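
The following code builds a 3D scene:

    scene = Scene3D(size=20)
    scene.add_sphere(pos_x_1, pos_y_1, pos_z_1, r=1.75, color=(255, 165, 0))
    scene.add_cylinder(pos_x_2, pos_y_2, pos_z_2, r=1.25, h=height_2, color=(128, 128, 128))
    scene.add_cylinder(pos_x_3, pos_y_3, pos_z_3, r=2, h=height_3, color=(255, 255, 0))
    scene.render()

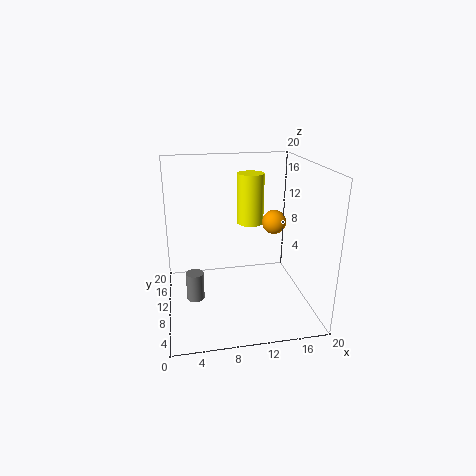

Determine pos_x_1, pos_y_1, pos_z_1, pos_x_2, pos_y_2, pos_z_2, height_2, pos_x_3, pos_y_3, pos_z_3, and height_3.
pos_x_1 = 15.75
pos_y_1 = 12
pos_z_1 = 11.25
pos_x_2 = 3.75
pos_y_2 = 9.75
pos_z_2 = 1.25
height_2 = 4
pos_x_3 = 12.75
pos_y_3 = 14.5
pos_z_3 = 10.5
height_3 = 7.5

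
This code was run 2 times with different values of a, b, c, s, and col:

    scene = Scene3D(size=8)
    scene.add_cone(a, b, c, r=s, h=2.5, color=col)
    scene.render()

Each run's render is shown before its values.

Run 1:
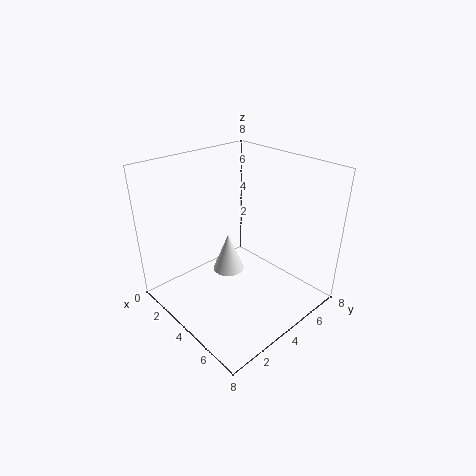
a = 2; b = 5; c = 0.5; s = 1; col = 'white'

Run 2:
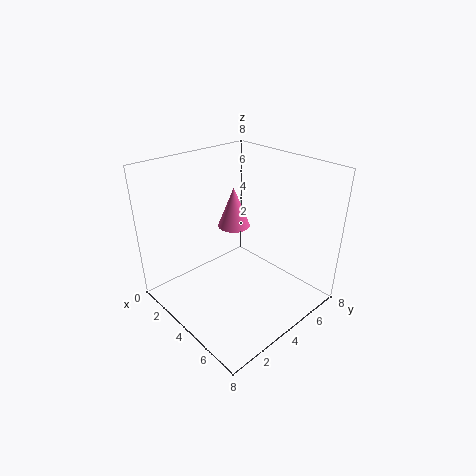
a = 2; b = 5.5; c = 3.5; s = 1; col = 'hotpink'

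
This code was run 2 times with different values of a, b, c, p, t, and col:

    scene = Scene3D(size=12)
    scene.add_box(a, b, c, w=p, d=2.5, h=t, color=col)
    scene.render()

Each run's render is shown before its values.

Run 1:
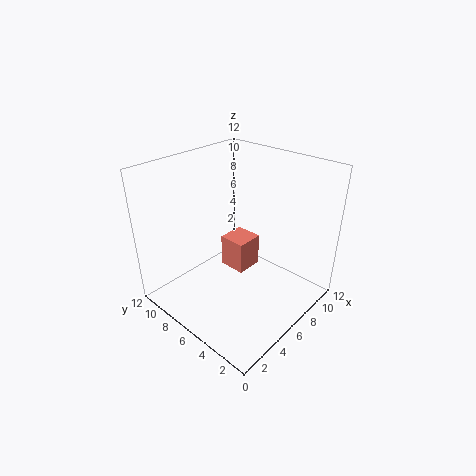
a = 7
b = 6.5
c = 1.5
p = 2.5
t = 3
col = 'salmon'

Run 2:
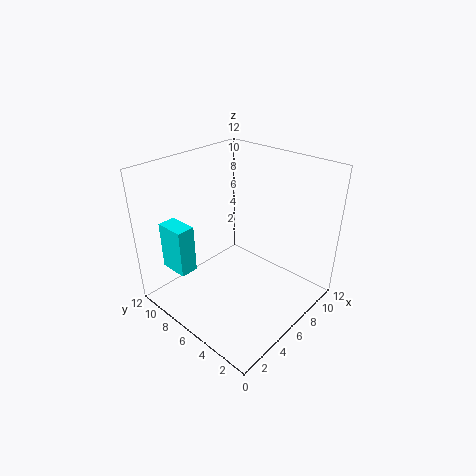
a = 1.5
b = 8
c = 3.5
p = 1.5
t = 4
col = 'cyan'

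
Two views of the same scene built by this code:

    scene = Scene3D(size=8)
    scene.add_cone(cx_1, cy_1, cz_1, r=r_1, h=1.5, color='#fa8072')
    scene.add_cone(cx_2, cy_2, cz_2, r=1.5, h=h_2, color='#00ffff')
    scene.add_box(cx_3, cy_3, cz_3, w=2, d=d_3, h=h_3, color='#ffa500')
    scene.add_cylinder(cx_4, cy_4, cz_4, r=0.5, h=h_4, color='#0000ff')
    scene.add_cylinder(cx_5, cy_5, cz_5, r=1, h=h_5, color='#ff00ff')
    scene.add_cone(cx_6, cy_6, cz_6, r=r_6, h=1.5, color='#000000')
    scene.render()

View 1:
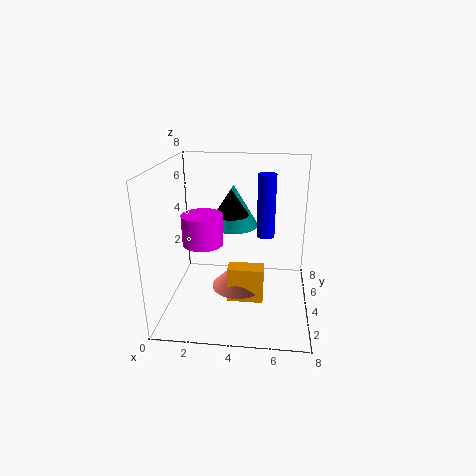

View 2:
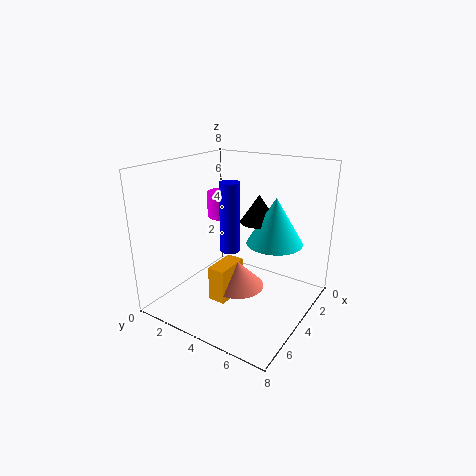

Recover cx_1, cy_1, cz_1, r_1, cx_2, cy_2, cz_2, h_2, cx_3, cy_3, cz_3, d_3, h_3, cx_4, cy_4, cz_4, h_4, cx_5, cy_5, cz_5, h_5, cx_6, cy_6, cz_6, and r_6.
cx_1 = 4
cy_1 = 4
cz_1 = 1
r_1 = 1.5
cx_2 = 3.5
cy_2 = 6
cz_2 = 4
h_2 = 2.5
cx_3 = 3.5
cy_3 = 3
cz_3 = 0.5
d_3 = 1
h_3 = 2
cx_4 = 5.5
cy_4 = 4.5
cz_4 = 4
h_4 = 3.5
cx_5 = 2.5
cy_5 = 2
cz_5 = 4.5
h_5 = 1.5
cx_6 = 3.5
cy_6 = 5
cz_6 = 5
r_6 = 1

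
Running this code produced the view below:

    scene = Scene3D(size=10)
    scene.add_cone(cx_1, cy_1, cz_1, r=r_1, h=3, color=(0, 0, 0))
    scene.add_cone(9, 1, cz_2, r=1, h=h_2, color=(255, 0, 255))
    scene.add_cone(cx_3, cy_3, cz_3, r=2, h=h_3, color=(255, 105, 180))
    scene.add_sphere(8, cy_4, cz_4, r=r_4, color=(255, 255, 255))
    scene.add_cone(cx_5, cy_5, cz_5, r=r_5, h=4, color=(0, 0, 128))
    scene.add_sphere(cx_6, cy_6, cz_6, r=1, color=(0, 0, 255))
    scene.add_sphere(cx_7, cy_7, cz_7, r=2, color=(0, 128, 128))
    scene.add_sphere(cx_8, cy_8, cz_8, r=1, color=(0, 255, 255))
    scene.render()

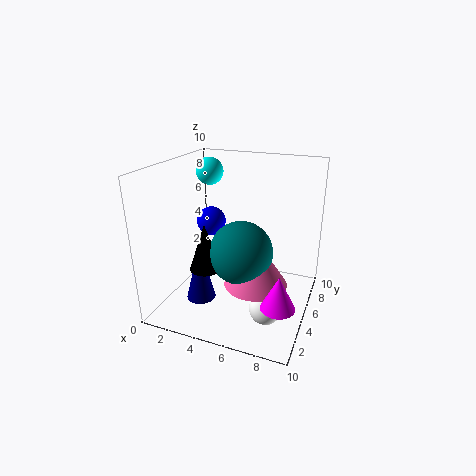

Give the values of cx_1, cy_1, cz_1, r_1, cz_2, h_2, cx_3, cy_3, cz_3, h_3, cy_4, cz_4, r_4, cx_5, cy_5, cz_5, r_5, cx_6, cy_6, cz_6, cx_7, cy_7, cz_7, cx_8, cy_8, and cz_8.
cx_1 = 4, cy_1 = 2, cz_1 = 4, r_1 = 1, cz_2 = 3, h_2 = 2, cx_3 = 7, cy_3 = 3, cz_3 = 3, h_3 = 3, cy_4 = 2, cz_4 = 2, r_4 = 1, cx_5 = 3, cy_5 = 3, cz_5 = 1, r_5 = 1, cx_6 = 3, cy_6 = 5, cz_6 = 6, cx_7 = 6, cy_7 = 3, cz_7 = 5, cx_8 = 2, cy_8 = 7, cz_8 = 9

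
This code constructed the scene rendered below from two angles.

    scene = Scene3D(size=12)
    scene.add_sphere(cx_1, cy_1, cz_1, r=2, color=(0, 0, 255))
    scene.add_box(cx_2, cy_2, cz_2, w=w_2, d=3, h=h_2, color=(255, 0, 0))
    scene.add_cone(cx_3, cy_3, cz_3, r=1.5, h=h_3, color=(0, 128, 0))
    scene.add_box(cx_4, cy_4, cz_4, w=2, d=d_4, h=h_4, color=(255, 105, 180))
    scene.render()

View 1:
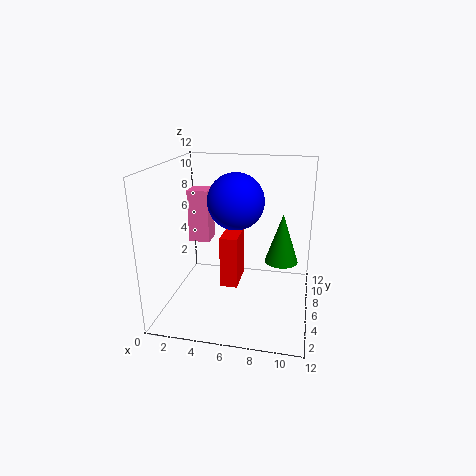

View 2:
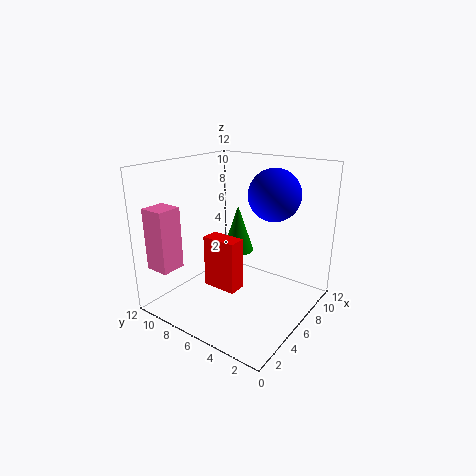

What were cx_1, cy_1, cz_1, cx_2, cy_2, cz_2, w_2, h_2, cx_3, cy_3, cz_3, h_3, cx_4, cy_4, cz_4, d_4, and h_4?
cx_1 = 6.5
cy_1 = 3
cz_1 = 10
cx_2 = 4.5
cy_2 = 5.5
cz_2 = 1.5
w_2 = 1.5
h_2 = 4.5
cx_3 = 9.5
cy_3 = 8.5
cz_3 = 3
h_3 = 4.5
cx_4 = 0.5
cy_4 = 9
cz_4 = 4
d_4 = 2
h_4 = 5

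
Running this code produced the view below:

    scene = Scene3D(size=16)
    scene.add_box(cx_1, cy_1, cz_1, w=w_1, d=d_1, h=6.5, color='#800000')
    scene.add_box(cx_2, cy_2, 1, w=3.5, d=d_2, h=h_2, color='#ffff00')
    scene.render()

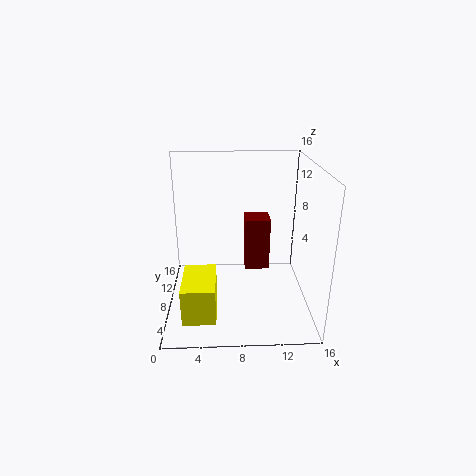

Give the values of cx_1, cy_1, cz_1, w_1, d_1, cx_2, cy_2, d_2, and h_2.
cx_1 = 9
cy_1 = 10.5
cz_1 = 2.5
w_1 = 3
d_1 = 3
cx_2 = 2
cy_2 = 2
d_2 = 5.5
h_2 = 4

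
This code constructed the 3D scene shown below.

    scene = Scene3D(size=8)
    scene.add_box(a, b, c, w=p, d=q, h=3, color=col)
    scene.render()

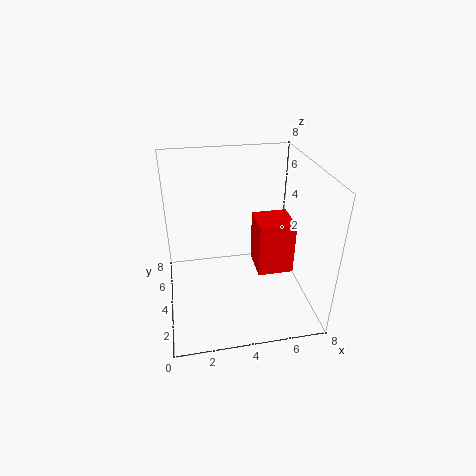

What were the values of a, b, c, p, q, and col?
a = 5; b = 3; c = 2; p = 2; q = 2; col = 'red'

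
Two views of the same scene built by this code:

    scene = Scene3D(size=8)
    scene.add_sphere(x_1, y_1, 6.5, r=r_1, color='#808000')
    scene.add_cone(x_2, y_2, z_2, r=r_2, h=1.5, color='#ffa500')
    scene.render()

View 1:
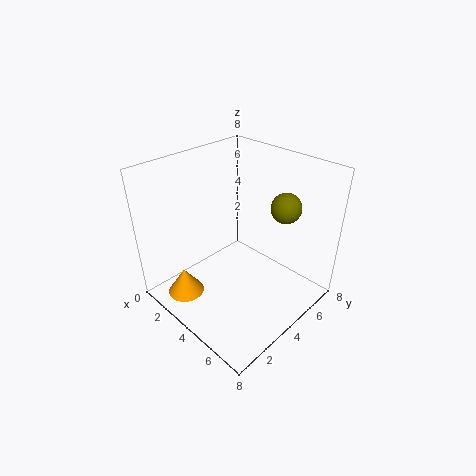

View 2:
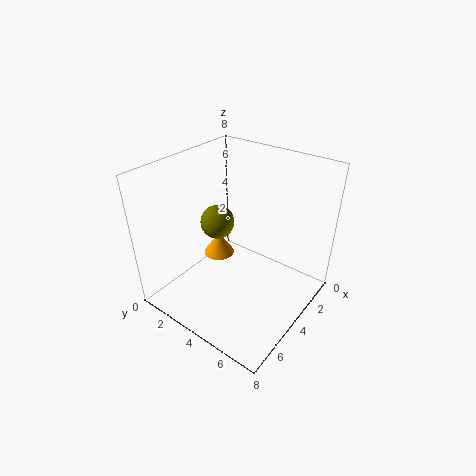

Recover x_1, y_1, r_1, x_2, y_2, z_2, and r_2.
x_1 = 6.5, y_1 = 4.75, r_1 = 0.75, x_2 = 2.5, y_2 = 1.25, z_2 = 1, r_2 = 1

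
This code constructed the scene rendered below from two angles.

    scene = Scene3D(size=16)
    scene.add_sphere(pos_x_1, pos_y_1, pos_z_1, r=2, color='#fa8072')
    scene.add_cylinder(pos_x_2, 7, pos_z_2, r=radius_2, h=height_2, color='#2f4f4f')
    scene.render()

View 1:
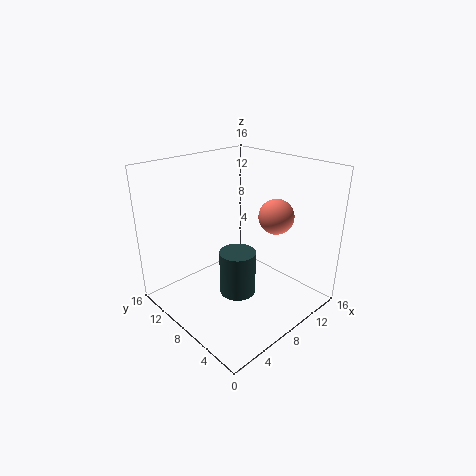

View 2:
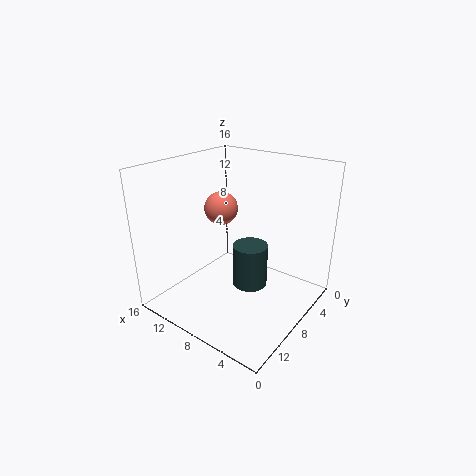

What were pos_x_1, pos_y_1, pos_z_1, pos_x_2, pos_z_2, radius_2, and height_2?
pos_x_1 = 12
pos_y_1 = 6
pos_z_1 = 10
pos_x_2 = 7
pos_z_2 = 2
radius_2 = 2
height_2 = 5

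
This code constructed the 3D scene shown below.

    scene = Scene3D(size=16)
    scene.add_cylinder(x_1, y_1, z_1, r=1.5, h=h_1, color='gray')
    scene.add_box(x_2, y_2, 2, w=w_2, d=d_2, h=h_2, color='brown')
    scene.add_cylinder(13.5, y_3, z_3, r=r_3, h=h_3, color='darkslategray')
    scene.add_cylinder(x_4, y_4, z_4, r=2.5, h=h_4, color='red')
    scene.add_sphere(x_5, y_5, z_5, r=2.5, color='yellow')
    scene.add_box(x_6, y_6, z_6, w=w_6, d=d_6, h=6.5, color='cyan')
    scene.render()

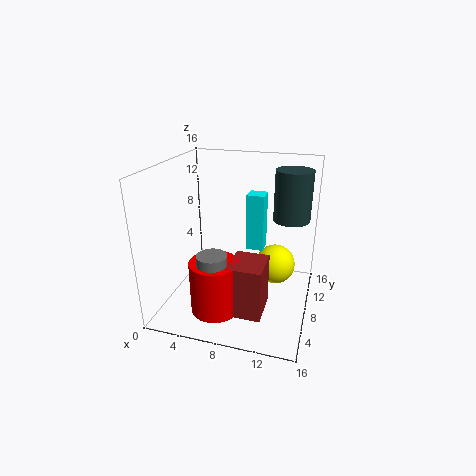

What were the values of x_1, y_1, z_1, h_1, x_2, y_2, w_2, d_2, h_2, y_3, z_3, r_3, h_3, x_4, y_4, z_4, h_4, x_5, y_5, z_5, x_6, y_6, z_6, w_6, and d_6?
x_1 = 7, y_1 = 2.5, z_1 = 4, h_1 = 4.5, x_2 = 8.5, y_2 = 2, w_2 = 3.5, d_2 = 4, h_2 = 5.5, y_3 = 10, z_3 = 10, r_3 = 2, h_3 = 5.5, x_4 = 7, y_4 = 3, z_4 = 2, h_4 = 5.5, x_5 = 11.5, y_5 = 13, z_5 = 2.5, x_6 = 8.5, y_6 = 9.5, z_6 = 6, w_6 = 2, d_6 = 2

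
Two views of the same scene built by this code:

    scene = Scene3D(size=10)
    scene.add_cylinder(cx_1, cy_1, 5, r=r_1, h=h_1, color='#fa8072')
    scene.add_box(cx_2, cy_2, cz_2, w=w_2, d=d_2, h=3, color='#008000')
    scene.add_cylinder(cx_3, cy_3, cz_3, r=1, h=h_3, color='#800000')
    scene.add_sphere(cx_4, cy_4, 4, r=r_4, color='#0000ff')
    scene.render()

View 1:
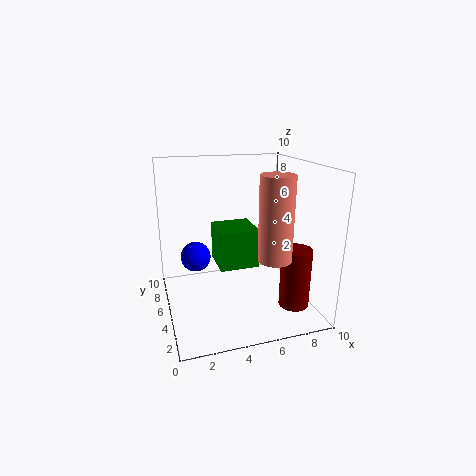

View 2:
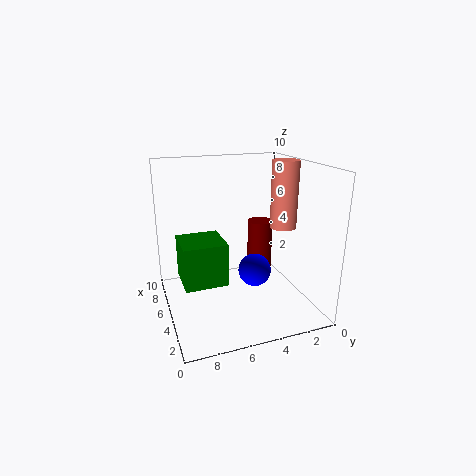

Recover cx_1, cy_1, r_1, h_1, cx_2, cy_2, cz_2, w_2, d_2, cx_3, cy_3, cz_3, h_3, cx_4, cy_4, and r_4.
cx_1 = 6; cy_1 = 1; r_1 = 1; h_1 = 5; cx_2 = 4; cy_2 = 6; cz_2 = 2; w_2 = 3; d_2 = 3; cx_3 = 8; cy_3 = 2; cz_3 = 1; h_3 = 4; cx_4 = 2; cy_4 = 5; r_4 = 1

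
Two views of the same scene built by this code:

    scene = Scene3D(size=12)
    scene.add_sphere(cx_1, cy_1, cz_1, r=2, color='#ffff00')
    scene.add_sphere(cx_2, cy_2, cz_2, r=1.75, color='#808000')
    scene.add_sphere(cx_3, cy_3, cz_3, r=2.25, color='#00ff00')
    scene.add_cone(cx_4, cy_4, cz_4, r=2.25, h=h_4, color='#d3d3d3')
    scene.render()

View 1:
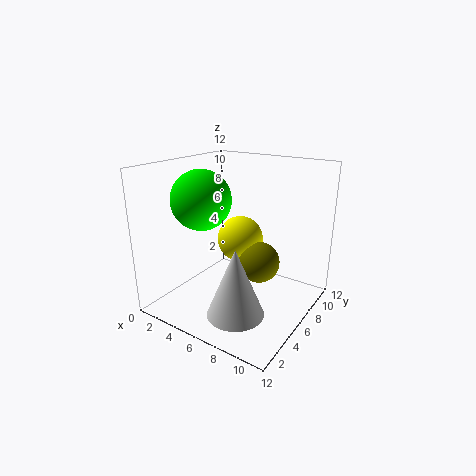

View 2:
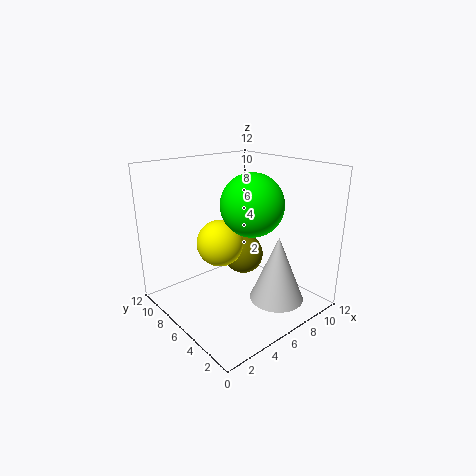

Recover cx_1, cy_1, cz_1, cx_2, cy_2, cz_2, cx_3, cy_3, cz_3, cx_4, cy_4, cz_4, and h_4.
cx_1 = 5.25
cy_1 = 7.5
cz_1 = 5.25
cx_2 = 7.5
cy_2 = 7
cz_2 = 3.75
cx_3 = 4.75
cy_3 = 3
cz_3 = 9.75
cx_4 = 7.75
cy_4 = 3
cz_4 = 1
h_4 = 5.5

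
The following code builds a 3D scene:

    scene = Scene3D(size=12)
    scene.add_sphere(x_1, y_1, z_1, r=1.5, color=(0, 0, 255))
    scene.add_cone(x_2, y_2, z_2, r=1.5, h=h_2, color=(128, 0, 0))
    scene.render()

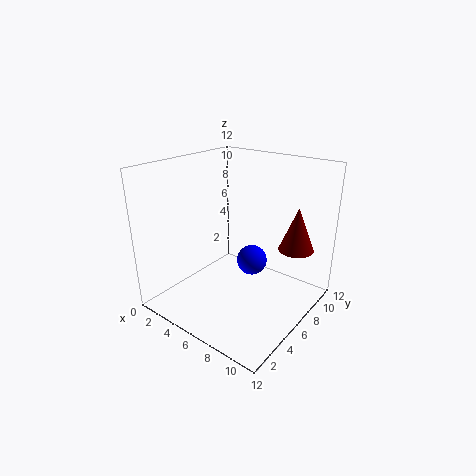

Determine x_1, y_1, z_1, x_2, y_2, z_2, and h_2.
x_1 = 4.5
y_1 = 10.25
z_1 = 1.5
x_2 = 9.75
y_2 = 9.25
z_2 = 4.75
h_2 = 3.75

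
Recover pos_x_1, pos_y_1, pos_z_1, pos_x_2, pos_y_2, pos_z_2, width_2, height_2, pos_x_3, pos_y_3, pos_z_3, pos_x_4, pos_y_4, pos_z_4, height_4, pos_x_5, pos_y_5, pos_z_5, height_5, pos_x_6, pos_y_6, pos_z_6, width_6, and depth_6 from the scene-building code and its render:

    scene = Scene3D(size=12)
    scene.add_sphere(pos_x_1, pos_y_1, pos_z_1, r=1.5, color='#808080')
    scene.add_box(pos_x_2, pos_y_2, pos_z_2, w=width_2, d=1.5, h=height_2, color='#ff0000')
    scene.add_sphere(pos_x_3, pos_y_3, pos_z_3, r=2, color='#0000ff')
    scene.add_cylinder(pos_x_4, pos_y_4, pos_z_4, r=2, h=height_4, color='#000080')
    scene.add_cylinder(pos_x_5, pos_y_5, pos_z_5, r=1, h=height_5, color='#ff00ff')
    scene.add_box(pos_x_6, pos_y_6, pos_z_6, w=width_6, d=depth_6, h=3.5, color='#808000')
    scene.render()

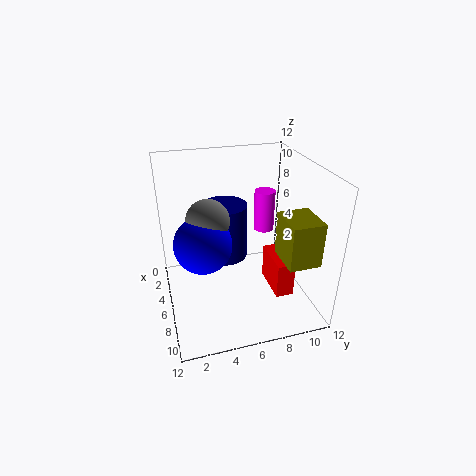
pos_x_1 = 9
pos_y_1 = 3
pos_z_1 = 9.5
pos_x_2 = 5.5
pos_y_2 = 8.5
pos_z_2 = 1.5
width_2 = 3.5
height_2 = 3
pos_x_3 = 9.5
pos_y_3 = 2.5
pos_z_3 = 8
pos_x_4 = 3.5
pos_y_4 = 5.5
pos_z_4 = 3
height_4 = 5
pos_x_5 = 1.5
pos_y_5 = 10
pos_z_5 = 4
height_5 = 4
pos_x_6 = 8
pos_y_6 = 8.5
pos_z_6 = 5.5
width_6 = 3
depth_6 = 2.5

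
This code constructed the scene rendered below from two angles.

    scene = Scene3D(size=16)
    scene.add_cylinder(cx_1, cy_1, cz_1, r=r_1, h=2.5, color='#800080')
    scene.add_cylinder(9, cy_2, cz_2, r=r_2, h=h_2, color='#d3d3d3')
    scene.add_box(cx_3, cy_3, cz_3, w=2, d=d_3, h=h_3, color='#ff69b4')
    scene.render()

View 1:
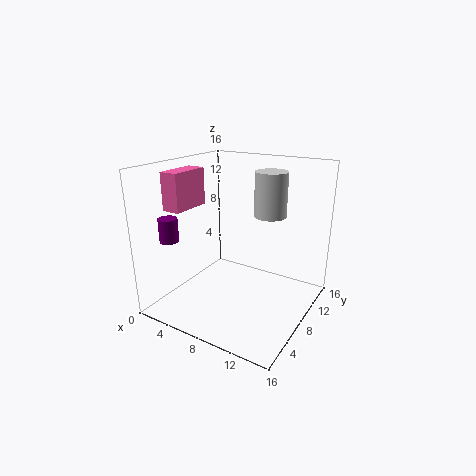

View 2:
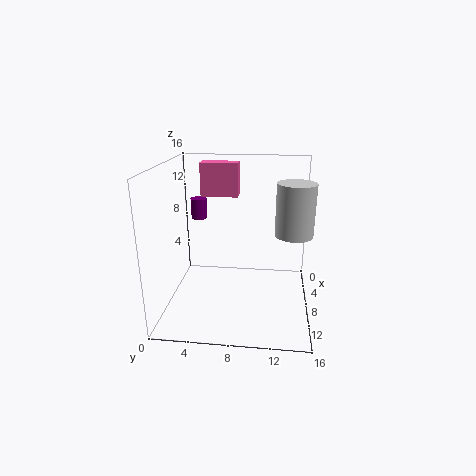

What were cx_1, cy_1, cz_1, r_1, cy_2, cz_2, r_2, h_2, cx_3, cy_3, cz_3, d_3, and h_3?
cx_1 = 3; cy_1 = 2.5; cz_1 = 8.5; r_1 = 1; cy_2 = 14; cz_2 = 9; r_2 = 2; h_2 = 5.5; cx_3 = 2; cy_3 = 3; cz_3 = 11.5; d_3 = 4.5; h_3 = 4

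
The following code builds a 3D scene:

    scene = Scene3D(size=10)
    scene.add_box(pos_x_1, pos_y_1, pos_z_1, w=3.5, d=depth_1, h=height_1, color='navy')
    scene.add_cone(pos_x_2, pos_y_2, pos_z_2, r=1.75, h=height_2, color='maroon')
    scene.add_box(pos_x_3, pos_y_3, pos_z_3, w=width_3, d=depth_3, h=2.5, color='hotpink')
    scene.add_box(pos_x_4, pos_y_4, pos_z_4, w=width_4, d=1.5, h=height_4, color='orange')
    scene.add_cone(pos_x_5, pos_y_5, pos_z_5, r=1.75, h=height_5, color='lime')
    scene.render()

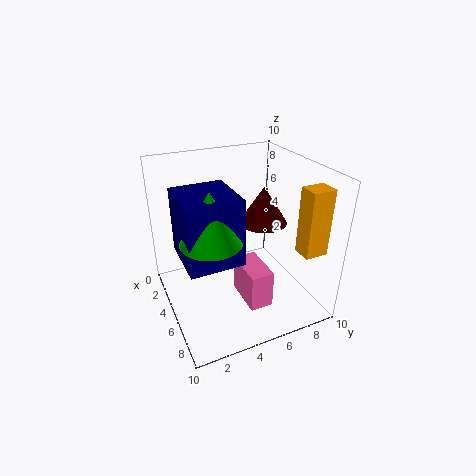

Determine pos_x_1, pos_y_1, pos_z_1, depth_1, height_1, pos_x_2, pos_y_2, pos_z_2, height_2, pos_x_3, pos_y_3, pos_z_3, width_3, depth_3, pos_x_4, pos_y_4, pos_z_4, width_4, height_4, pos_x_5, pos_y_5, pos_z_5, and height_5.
pos_x_1 = 5.25
pos_y_1 = 0.5
pos_z_1 = 5.5
depth_1 = 3.25
height_1 = 4
pos_x_2 = 4
pos_y_2 = 7.5
pos_z_2 = 5.25
height_2 = 2.75
pos_x_3 = 6
pos_y_3 = 4.25
pos_z_3 = 1.75
width_3 = 2.75
depth_3 = 1.5
pos_x_4 = 8.25
pos_y_4 = 7.5
pos_z_4 = 5.25
width_4 = 1.25
height_4 = 4.25
pos_x_5 = 8
pos_y_5 = 2
pos_z_5 = 7
height_5 = 3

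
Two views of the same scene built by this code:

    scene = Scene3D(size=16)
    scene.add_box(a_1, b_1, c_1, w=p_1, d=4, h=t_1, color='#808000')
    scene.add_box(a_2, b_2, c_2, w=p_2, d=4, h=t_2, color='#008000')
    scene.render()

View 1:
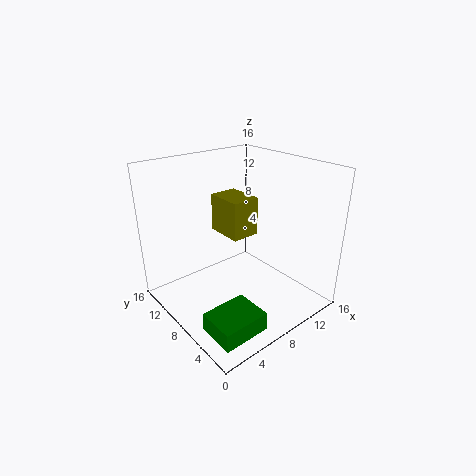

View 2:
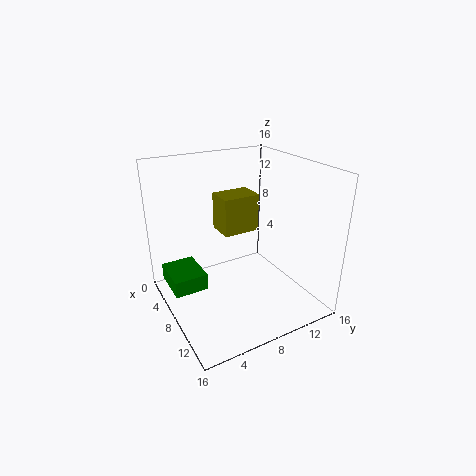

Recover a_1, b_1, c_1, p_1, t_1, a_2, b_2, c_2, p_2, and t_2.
a_1 = 6; b_1 = 6; c_1 = 9; p_1 = 3; t_1 = 4; a_2 = 1; b_2 = 1; c_2 = 1; p_2 = 5; t_2 = 2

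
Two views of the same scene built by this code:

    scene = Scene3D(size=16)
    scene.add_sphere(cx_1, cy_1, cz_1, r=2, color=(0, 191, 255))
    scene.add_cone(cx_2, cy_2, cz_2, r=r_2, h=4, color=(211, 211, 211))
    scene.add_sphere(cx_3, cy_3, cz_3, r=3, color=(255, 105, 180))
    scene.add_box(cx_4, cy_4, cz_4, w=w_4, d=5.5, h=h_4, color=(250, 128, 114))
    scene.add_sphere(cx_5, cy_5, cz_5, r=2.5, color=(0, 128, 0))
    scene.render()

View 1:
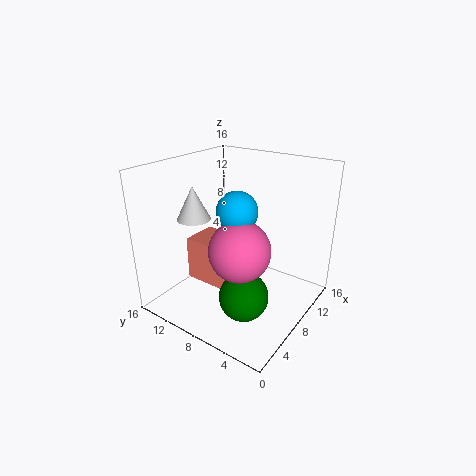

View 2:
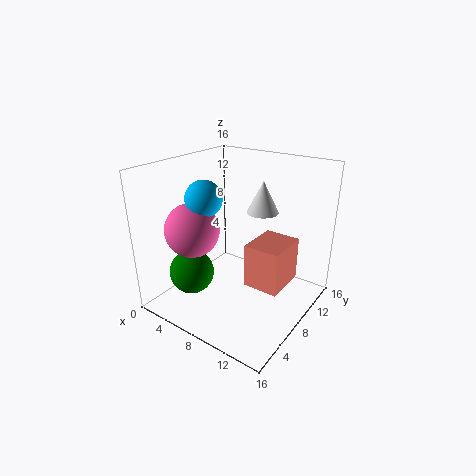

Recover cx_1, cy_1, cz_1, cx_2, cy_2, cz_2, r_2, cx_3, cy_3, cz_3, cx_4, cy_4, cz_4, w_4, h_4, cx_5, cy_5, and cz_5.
cx_1 = 5, cy_1 = 6, cz_1 = 12.5, cx_2 = 7.5, cy_2 = 14, cz_2 = 9, r_2 = 2, cx_3 = 4, cy_3 = 5, cz_3 = 9, cx_4 = 7.5, cy_4 = 10, cz_4 = 0.5, w_4 = 4.5, h_4 = 5.5, cx_5 = 4, cy_5 = 4.5, cz_5 = 4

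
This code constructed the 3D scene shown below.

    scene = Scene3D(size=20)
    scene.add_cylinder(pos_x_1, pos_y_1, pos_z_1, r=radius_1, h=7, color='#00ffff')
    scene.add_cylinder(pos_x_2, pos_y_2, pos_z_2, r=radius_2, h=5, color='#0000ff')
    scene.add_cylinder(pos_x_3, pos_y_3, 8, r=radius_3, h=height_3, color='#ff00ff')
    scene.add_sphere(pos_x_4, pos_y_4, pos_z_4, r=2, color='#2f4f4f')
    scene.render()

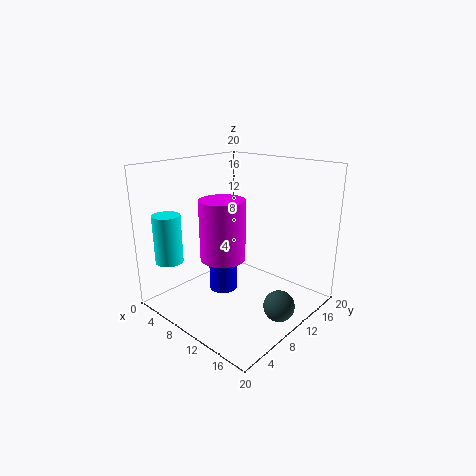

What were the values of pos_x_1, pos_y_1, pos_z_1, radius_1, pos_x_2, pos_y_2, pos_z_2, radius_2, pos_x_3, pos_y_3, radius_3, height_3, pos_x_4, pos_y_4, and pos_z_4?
pos_x_1 = 2
pos_y_1 = 4
pos_z_1 = 6
radius_1 = 2
pos_x_2 = 8
pos_y_2 = 9
pos_z_2 = 2
radius_2 = 2
pos_x_3 = 10
pos_y_3 = 7
radius_3 = 3
height_3 = 8
pos_x_4 = 18
pos_y_4 = 9
pos_z_4 = 3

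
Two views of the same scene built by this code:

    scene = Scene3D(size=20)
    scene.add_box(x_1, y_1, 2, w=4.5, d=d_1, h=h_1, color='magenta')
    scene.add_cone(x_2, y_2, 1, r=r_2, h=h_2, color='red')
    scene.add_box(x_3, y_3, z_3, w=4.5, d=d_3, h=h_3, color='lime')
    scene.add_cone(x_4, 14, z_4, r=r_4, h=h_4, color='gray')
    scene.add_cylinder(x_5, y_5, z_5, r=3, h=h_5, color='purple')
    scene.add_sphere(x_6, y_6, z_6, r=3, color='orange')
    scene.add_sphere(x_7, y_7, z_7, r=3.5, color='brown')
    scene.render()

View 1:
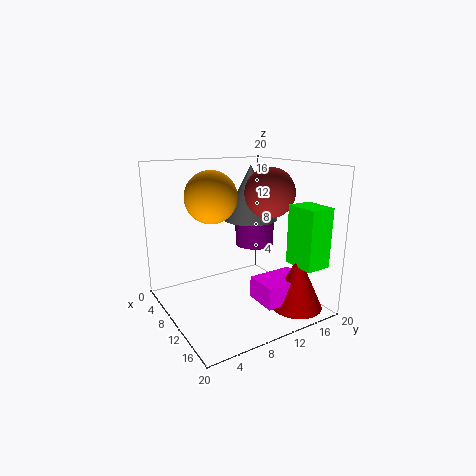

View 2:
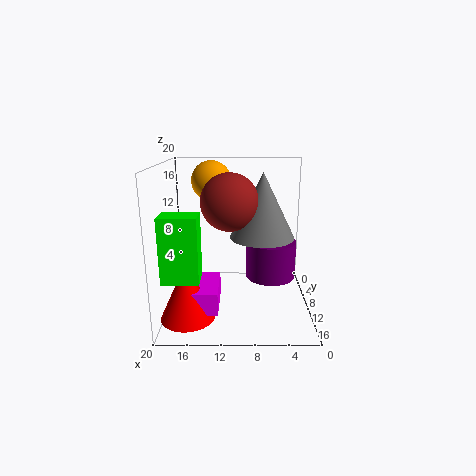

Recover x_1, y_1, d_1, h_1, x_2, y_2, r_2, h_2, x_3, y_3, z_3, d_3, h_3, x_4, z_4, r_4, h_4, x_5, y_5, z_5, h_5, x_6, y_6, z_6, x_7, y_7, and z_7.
x_1 = 12.5; y_1 = 10.5; d_1 = 6.5; h_1 = 3; x_2 = 16.5; y_2 = 15.5; r_2 = 3.5; h_2 = 7.5; x_3 = 14.5; y_3 = 15; z_3 = 7; d_3 = 3.5; h_3 = 8; x_4 = 7; z_4 = 11.5; r_4 = 4; h_4 = 8; x_5 = 6; y_5 = 15.5; z_5 = 7; h_5 = 4.5; x_6 = 14; y_6 = 4; z_6 = 17; x_7 = 11; y_7 = 14.5; z_7 = 16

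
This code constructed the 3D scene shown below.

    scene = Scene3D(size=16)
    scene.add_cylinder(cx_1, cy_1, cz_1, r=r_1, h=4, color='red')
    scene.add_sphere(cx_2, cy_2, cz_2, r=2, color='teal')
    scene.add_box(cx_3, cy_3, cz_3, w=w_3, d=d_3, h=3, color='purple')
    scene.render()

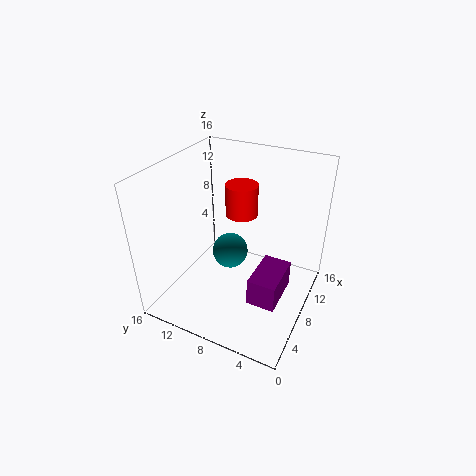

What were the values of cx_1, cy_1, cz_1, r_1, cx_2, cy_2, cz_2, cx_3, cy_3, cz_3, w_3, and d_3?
cx_1 = 13; cy_1 = 10; cz_1 = 8; r_1 = 2; cx_2 = 8; cy_2 = 9; cz_2 = 6; cx_3 = 4; cy_3 = 2; cz_3 = 3; w_3 = 5; d_3 = 3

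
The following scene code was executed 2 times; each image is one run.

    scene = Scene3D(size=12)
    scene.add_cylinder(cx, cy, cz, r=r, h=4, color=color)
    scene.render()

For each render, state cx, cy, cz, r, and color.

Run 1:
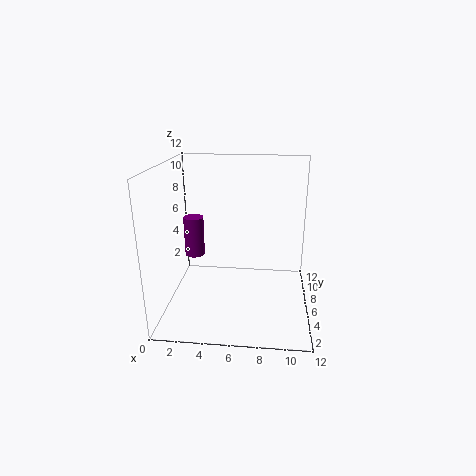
cx = 1
cy = 11
cz = 2
r = 1
color = 'purple'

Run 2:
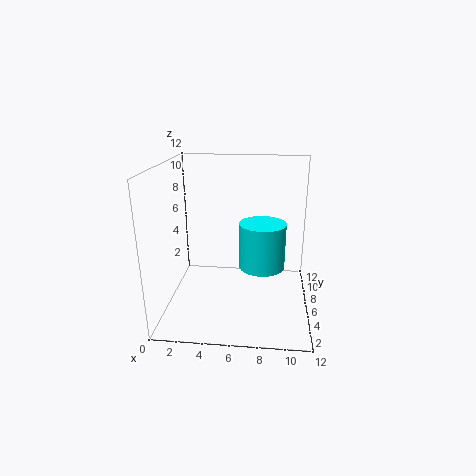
cx = 8
cy = 7
cz = 3
r = 2
color = 'cyan'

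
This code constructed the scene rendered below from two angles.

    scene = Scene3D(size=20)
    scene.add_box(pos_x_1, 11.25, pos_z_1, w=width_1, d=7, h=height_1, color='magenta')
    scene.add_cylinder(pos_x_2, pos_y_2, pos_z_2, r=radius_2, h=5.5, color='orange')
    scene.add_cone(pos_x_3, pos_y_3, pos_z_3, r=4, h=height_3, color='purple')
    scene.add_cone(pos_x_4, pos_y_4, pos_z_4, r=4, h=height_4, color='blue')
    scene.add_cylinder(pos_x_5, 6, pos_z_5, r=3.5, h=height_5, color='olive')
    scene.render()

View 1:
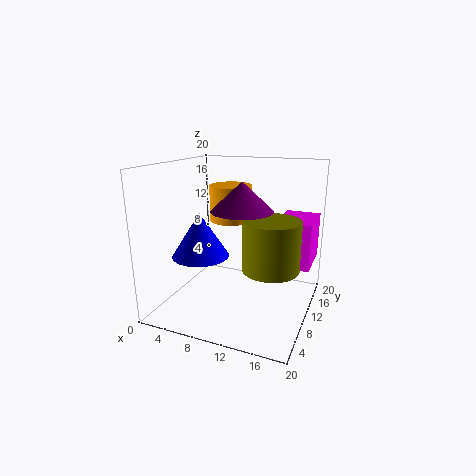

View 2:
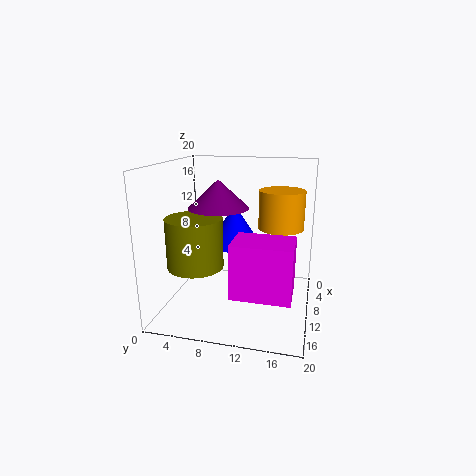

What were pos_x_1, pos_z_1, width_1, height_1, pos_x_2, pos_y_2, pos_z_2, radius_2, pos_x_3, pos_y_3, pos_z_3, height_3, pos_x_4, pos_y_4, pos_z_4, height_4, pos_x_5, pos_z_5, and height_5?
pos_x_1 = 14.75, pos_z_1 = 6, width_1 = 5, height_1 = 6.5, pos_x_2 = 6.5, pos_y_2 = 15.5, pos_z_2 = 10.75, radius_2 = 3.25, pos_x_3 = 11.5, pos_y_3 = 7.75, pos_z_3 = 14.5, height_3 = 3.75, pos_x_4 = 5, pos_y_4 = 8.25, pos_z_4 = 7.25, height_4 = 6.25, pos_x_5 = 16, pos_z_5 = 8, height_5 = 6.25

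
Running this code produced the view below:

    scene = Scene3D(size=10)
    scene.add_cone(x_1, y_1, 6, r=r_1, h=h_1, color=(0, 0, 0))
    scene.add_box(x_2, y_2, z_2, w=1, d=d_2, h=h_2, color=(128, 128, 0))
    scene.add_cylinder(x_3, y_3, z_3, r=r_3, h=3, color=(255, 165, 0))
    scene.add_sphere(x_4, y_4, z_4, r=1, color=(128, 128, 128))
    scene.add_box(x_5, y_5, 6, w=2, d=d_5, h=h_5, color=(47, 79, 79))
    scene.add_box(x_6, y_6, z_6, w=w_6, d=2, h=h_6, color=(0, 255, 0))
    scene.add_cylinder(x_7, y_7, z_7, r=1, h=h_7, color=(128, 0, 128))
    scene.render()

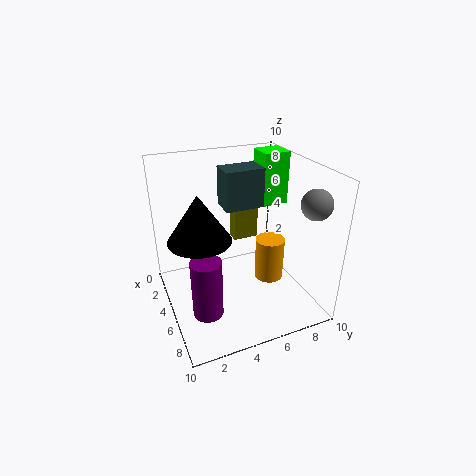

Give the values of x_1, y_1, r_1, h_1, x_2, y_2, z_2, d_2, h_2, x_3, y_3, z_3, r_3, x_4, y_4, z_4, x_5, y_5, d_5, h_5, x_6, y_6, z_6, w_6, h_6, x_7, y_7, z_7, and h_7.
x_1 = 6; y_1 = 2; r_1 = 2; h_1 = 3; x_2 = 1; y_2 = 6; z_2 = 3; d_2 = 2; h_2 = 4; x_3 = 6; y_3 = 7; z_3 = 2; r_3 = 1; x_4 = 8; y_4 = 9; z_4 = 8; x_5 = 1; y_5 = 5; d_5 = 3; h_5 = 3; x_6 = 1; y_6 = 8; z_6 = 6; w_6 = 2; h_6 = 4; x_7 = 7; y_7 = 2; z_7 = 1; h_7 = 4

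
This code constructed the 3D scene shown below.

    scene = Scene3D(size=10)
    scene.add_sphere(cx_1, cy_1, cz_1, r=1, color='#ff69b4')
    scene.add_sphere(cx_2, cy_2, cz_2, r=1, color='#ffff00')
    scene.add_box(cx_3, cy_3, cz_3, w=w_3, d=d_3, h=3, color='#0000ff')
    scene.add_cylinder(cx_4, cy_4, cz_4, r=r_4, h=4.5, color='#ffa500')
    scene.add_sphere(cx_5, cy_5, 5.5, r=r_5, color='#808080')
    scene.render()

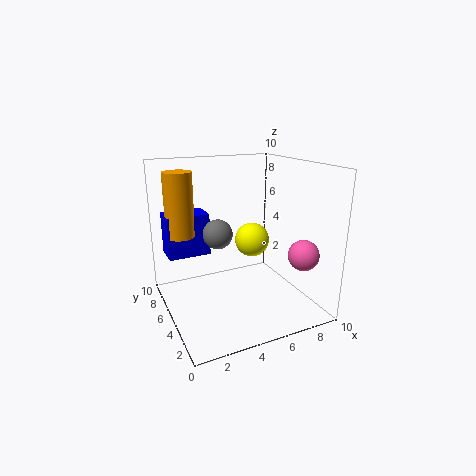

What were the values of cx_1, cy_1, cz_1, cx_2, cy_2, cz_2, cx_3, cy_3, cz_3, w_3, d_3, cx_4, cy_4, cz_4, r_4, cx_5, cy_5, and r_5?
cx_1 = 8
cy_1 = 1.5
cz_1 = 4.5
cx_2 = 4.5
cy_2 = 2
cz_2 = 6
cx_3 = 0.5
cy_3 = 6.5
cz_3 = 3.5
w_3 = 3
d_3 = 2
cx_4 = 1.5
cy_4 = 7
cz_4 = 5
r_4 = 1
cx_5 = 3.5
cy_5 = 5
r_5 = 1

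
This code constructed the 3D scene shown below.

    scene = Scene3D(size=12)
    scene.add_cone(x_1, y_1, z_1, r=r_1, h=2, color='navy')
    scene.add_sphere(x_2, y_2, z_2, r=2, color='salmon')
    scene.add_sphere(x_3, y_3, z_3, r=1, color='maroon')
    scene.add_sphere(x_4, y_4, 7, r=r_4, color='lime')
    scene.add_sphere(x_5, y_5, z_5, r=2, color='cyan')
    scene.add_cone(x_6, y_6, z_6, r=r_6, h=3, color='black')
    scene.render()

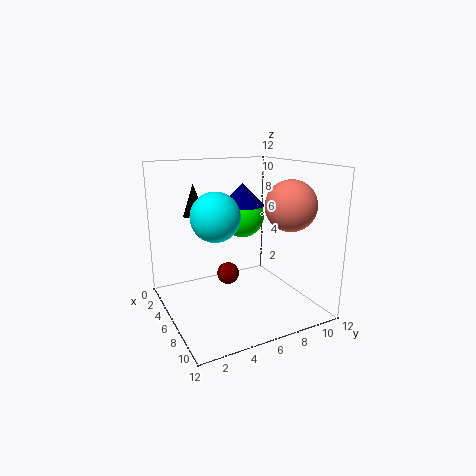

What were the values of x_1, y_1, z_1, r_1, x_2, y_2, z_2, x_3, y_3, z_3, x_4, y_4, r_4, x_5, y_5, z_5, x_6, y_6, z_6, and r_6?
x_1 = 3, y_1 = 8, z_1 = 8, r_1 = 2, x_2 = 9, y_2 = 9, z_2 = 9, x_3 = 4, y_3 = 6, z_3 = 2, x_4 = 3, y_4 = 8, r_4 = 2, x_5 = 6, y_5 = 4, z_5 = 8, x_6 = 1, y_6 = 4, z_6 = 7, r_6 = 1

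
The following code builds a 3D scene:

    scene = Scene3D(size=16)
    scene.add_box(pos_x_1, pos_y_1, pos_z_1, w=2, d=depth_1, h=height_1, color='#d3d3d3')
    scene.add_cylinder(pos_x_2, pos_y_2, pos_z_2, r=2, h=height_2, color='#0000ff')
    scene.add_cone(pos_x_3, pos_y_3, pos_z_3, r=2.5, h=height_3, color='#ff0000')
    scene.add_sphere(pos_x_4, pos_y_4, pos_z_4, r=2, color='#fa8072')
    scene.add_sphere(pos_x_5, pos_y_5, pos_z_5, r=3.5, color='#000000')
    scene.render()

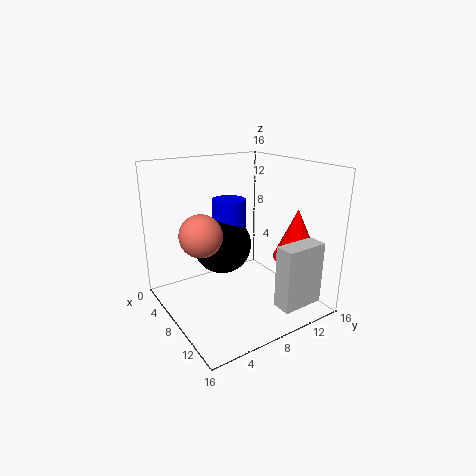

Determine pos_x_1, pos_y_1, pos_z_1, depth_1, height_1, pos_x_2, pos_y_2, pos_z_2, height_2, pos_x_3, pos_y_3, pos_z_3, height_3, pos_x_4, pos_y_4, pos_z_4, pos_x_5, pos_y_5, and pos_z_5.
pos_x_1 = 14; pos_y_1 = 8.5; pos_z_1 = 2.5; depth_1 = 4.5; height_1 = 6.5; pos_x_2 = 4.5; pos_y_2 = 9; pos_z_2 = 6; height_2 = 5.5; pos_x_3 = 12; pos_y_3 = 13; pos_z_3 = 6; height_3 = 5.5; pos_x_4 = 11; pos_y_4 = 2; pos_z_4 = 10.5; pos_x_5 = 4.5; pos_y_5 = 8; pos_z_5 = 6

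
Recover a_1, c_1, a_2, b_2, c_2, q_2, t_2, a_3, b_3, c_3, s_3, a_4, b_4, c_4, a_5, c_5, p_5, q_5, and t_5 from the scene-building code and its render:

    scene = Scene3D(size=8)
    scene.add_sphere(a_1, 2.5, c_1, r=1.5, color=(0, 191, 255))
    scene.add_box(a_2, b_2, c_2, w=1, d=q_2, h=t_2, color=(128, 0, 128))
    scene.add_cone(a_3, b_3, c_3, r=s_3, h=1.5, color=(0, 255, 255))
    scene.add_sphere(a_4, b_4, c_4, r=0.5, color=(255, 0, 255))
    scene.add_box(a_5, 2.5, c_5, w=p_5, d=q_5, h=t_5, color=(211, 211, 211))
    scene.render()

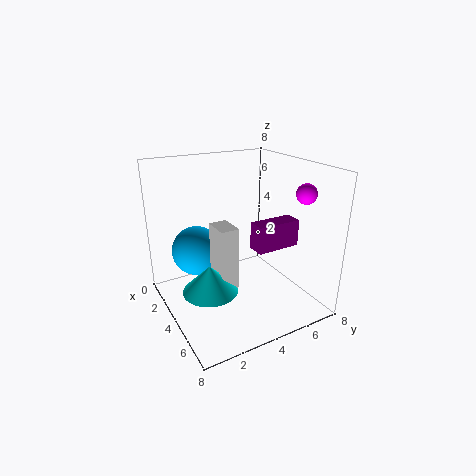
a_1 = 1.5
c_1 = 2.5
a_2 = 4.5
b_2 = 4.5
c_2 = 3.5
q_2 = 2.5
t_2 = 1.5
a_3 = 4.5
b_3 = 2
c_3 = 1.5
s_3 = 1.5
a_4 = 7
b_4 = 6
c_4 = 7
a_5 = 3.5
c_5 = 1.5
p_5 = 1.5
q_5 = 1
t_5 = 3.5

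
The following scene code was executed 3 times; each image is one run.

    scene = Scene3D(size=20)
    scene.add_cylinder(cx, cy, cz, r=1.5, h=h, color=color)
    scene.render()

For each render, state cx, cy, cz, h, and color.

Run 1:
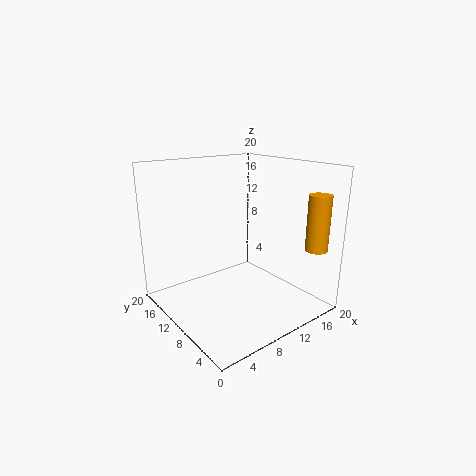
cx = 17
cy = 2
cz = 9
h = 7.5
color = 'orange'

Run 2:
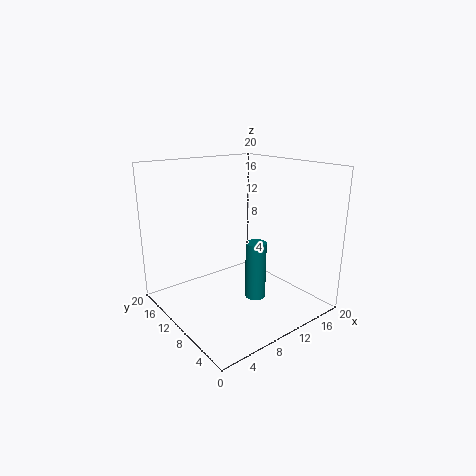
cx = 12.5
cy = 9
cz = 0.5
h = 8.5
color = 'teal'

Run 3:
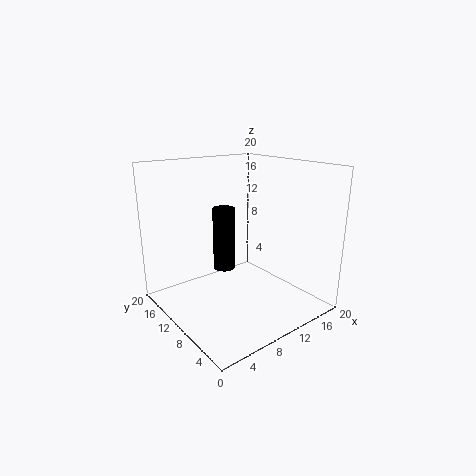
cx = 8
cy = 10.5
cz = 6
h = 8.5
color = 'black'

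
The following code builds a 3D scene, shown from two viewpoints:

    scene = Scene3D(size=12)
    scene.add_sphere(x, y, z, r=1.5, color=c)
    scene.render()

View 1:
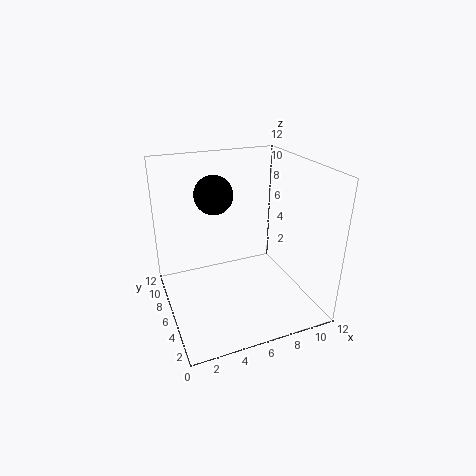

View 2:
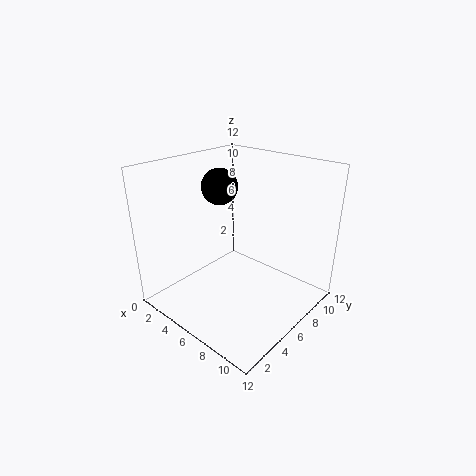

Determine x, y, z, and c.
x = 4; y = 6; z = 10; c = 'black'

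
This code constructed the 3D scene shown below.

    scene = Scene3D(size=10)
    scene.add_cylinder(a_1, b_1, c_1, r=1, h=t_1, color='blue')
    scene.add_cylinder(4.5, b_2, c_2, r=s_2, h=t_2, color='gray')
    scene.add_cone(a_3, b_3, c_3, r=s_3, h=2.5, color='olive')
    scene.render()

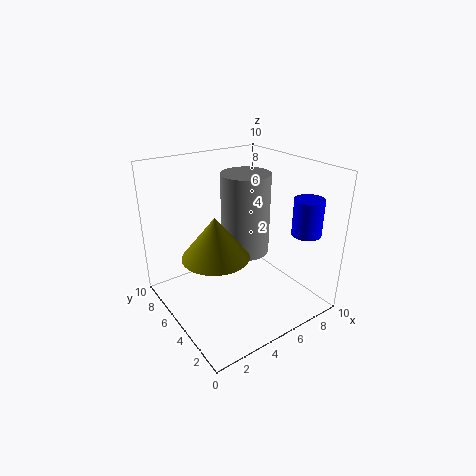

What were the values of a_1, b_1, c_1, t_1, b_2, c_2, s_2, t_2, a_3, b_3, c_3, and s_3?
a_1 = 8.5, b_1 = 2, c_1 = 5.5, t_1 = 2.5, b_2 = 3.5, c_2 = 5, s_2 = 1.5, t_2 = 5, a_3 = 2, b_3 = 3, c_3 = 5.5, s_3 = 2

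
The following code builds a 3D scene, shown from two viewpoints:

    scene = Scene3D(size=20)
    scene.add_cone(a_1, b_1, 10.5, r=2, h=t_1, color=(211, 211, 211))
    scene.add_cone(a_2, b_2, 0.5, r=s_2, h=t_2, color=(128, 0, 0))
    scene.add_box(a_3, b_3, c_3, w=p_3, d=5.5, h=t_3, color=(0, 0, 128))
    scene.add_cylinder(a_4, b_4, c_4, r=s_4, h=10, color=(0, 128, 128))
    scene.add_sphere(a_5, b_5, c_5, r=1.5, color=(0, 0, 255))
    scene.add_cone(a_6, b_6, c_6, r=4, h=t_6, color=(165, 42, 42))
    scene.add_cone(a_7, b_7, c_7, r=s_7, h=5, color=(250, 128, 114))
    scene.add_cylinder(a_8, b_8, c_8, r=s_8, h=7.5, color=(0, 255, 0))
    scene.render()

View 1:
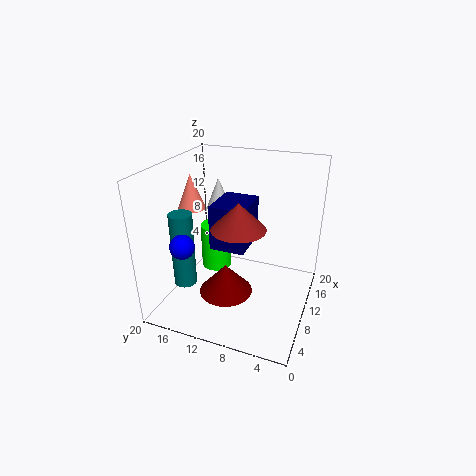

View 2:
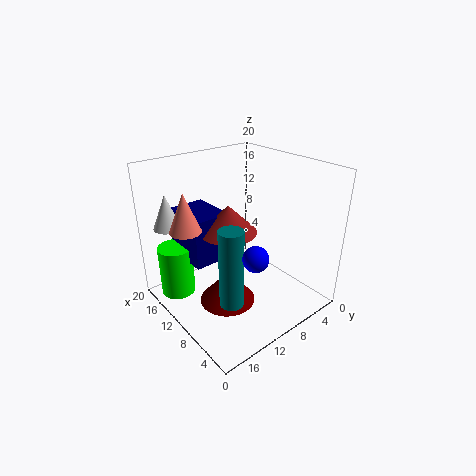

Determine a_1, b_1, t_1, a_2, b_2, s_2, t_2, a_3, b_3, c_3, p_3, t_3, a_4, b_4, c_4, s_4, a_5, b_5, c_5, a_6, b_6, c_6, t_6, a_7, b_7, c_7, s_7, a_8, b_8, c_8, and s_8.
a_1 = 18
b_1 = 16.5
t_1 = 5
a_2 = 10
b_2 = 12
s_2 = 4
t_2 = 4.5
a_3 = 12
b_3 = 10
c_3 = 6
p_3 = 7
t_3 = 7
a_4 = 4.5
b_4 = 15.5
c_4 = 5
s_4 = 1.5
a_5 = 2
b_5 = 14
c_5 = 12
a_6 = 11.5
b_6 = 10.5
c_6 = 10.5
t_6 = 4
a_7 = 11
b_7 = 17.5
c_7 = 13
s_7 = 2
a_8 = 16.5
b_8 = 16.5
c_8 = 0.5
s_8 = 2.5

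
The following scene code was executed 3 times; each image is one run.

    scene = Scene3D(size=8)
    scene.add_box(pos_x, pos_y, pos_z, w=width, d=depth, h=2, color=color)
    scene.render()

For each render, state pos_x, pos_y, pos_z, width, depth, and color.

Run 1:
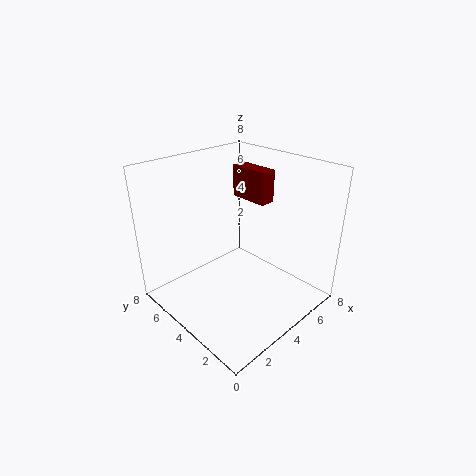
pos_x = 6.5; pos_y = 4.5; pos_z = 5; width = 1; depth = 2.5; color = 'maroon'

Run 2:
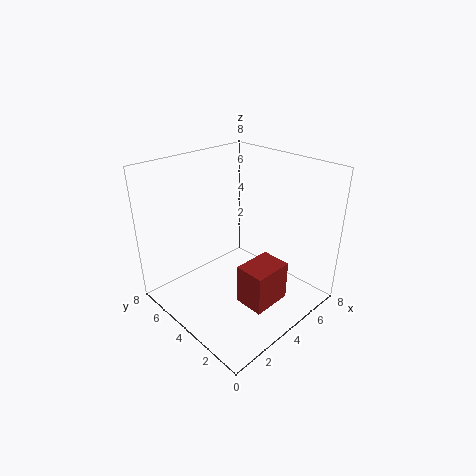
pos_x = 2; pos_y = 0.5; pos_z = 2; width = 2; depth = 1.5; color = 'brown'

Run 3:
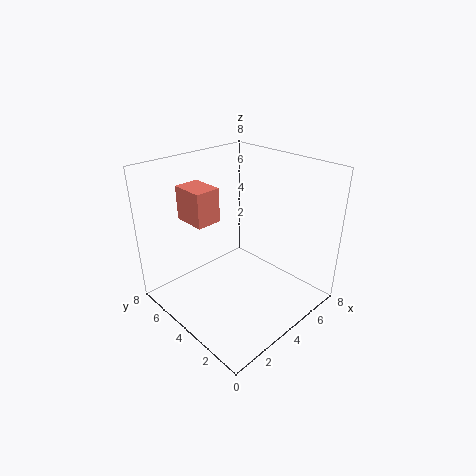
pos_x = 2.5; pos_y = 5.5; pos_z = 4.5; width = 1.5; depth = 2; color = 'salmon'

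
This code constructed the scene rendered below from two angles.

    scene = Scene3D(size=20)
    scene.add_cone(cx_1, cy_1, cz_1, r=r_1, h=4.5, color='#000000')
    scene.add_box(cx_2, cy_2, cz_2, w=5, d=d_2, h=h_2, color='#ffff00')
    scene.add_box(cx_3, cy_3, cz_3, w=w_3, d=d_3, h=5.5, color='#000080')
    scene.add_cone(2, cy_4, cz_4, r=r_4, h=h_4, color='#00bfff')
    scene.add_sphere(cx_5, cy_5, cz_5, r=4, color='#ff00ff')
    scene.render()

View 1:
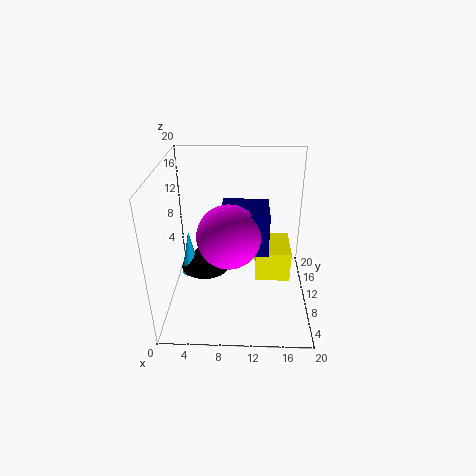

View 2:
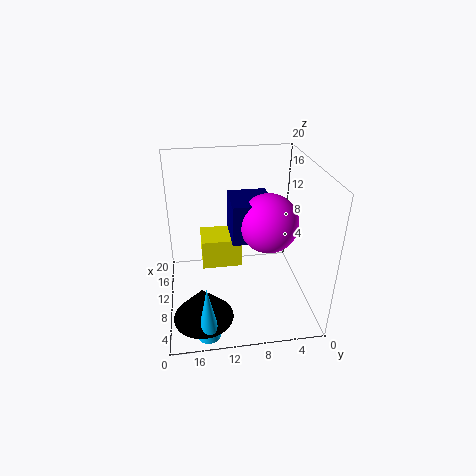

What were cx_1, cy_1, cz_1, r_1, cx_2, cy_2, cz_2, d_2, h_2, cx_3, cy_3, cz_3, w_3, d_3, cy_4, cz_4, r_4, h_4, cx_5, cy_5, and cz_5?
cx_1 = 4.5; cy_1 = 15.5; cz_1 = 1.5; r_1 = 4; cx_2 = 12.5; cy_2 = 9; cz_2 = 3.5; d_2 = 6; h_2 = 4.5; cx_3 = 8; cy_3 = 5.5; cz_3 = 10; w_3 = 6; d_3 = 5.5; cy_4 = 15; cz_4 = 0.5; r_4 = 1.5; h_4 = 7.5; cx_5 = 9; cy_5 = 6; cz_5 = 12.5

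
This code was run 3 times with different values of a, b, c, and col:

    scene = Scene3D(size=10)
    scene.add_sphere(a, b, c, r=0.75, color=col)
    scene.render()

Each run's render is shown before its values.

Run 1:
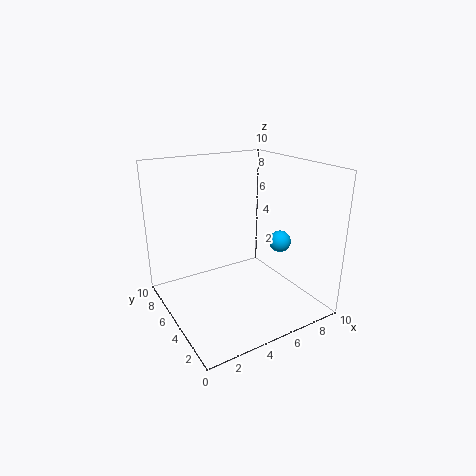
a = 7.5, b = 3.5, c = 4.75, col = 'deepskyblue'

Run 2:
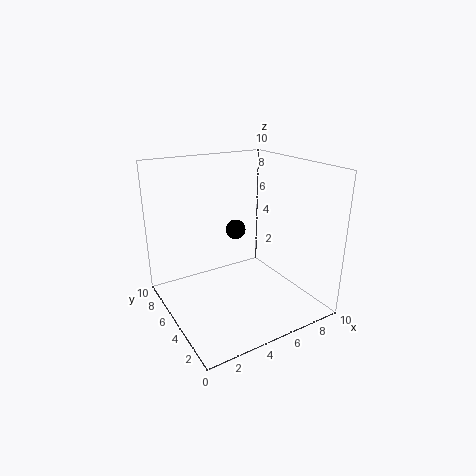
a = 6, b = 7, c = 4.75, col = 'black'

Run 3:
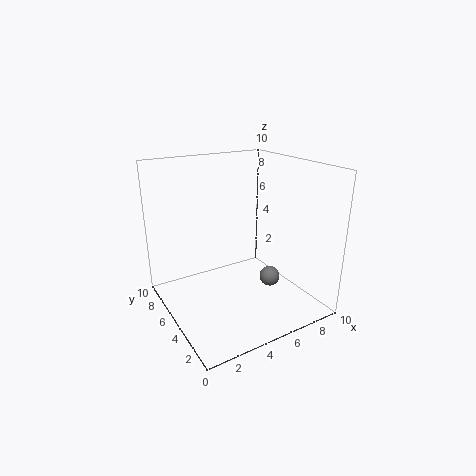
a = 7.5, b = 4.5, c = 1.5, col = 'gray'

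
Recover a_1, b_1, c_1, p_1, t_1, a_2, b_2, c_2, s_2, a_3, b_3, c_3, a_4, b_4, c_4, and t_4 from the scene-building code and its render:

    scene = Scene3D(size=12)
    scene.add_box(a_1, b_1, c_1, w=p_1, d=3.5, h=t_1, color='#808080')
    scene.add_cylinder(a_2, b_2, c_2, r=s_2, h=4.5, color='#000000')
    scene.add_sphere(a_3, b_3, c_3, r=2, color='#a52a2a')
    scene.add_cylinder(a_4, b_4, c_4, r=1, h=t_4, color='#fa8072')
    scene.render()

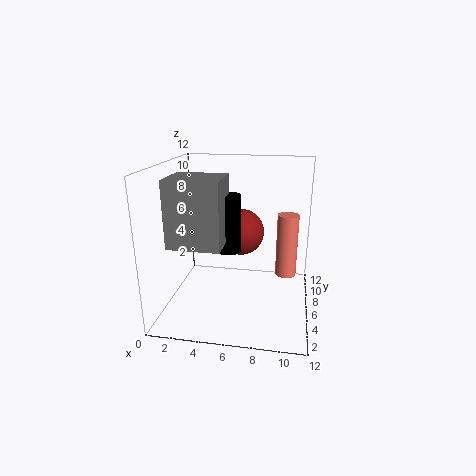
a_1 = 1.5; b_1 = 1.5; c_1 = 6.5; p_1 = 4; t_1 = 5; a_2 = 5.5; b_2 = 4.5; c_2 = 5.5; s_2 = 1; a_3 = 6; b_3 = 7.5; c_3 = 6; a_4 = 10; b_4 = 10; c_4 = 1; t_4 = 6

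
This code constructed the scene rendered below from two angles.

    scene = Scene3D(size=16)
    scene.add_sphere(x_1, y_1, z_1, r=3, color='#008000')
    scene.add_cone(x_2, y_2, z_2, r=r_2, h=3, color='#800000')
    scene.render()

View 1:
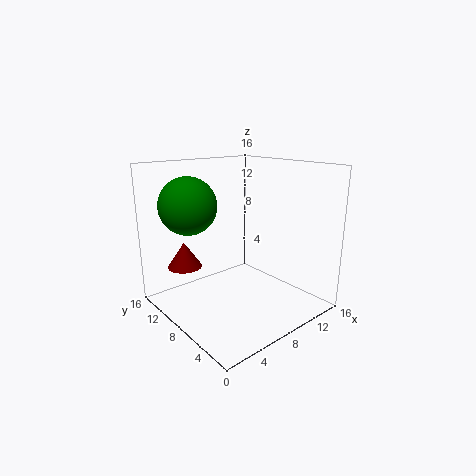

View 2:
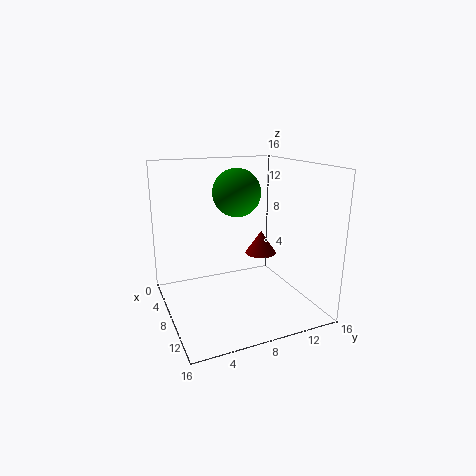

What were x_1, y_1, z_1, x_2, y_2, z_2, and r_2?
x_1 = 3
y_1 = 10
z_1 = 12
x_2 = 4
y_2 = 13
z_2 = 4
r_2 = 2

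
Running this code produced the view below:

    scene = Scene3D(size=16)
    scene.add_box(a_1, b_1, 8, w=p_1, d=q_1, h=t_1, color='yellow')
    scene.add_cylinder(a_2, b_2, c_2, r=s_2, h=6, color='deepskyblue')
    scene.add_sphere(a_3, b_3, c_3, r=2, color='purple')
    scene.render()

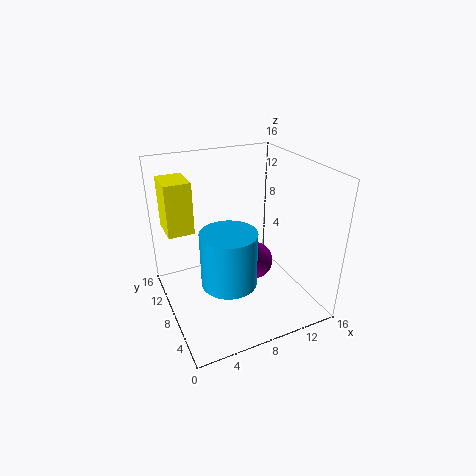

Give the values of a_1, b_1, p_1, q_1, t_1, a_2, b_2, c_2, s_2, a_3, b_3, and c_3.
a_1 = 1; b_1 = 11; p_1 = 3; q_1 = 4; t_1 = 6; a_2 = 6; b_2 = 6; c_2 = 4; s_2 = 3; a_3 = 9; b_3 = 6; c_3 = 6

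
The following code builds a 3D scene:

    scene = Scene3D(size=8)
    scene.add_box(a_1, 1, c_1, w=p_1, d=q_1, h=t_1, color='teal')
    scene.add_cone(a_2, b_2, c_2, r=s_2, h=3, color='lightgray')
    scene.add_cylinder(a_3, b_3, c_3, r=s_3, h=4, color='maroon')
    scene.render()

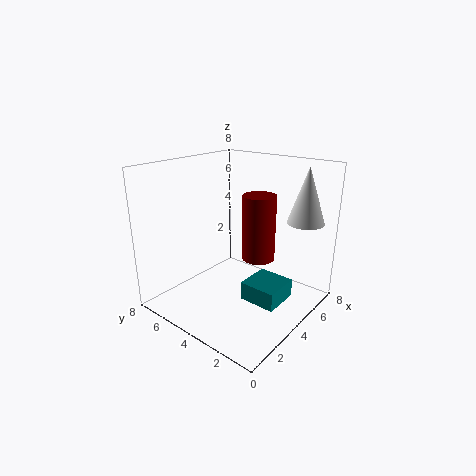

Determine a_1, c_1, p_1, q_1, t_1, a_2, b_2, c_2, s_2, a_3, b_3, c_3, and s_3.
a_1 = 3, c_1 = 1, p_1 = 2, q_1 = 2, t_1 = 1, a_2 = 6, b_2 = 1, c_2 = 5, s_2 = 1, a_3 = 6, b_3 = 4, c_3 = 2, s_3 = 1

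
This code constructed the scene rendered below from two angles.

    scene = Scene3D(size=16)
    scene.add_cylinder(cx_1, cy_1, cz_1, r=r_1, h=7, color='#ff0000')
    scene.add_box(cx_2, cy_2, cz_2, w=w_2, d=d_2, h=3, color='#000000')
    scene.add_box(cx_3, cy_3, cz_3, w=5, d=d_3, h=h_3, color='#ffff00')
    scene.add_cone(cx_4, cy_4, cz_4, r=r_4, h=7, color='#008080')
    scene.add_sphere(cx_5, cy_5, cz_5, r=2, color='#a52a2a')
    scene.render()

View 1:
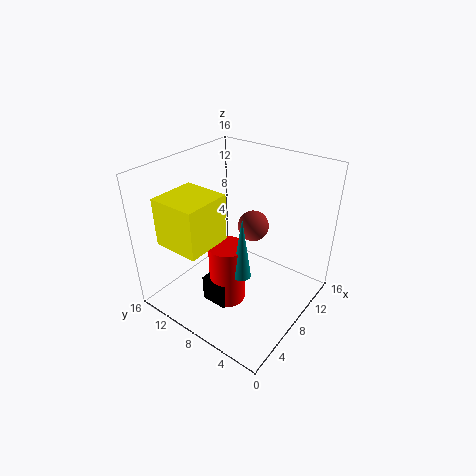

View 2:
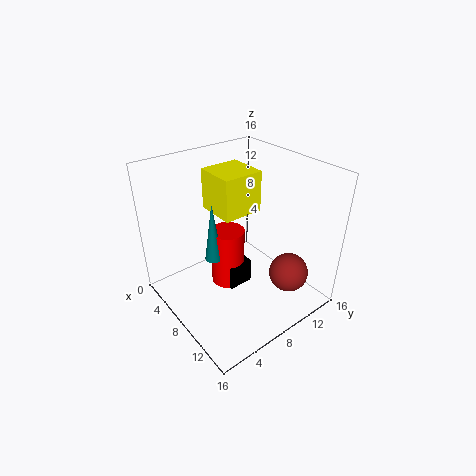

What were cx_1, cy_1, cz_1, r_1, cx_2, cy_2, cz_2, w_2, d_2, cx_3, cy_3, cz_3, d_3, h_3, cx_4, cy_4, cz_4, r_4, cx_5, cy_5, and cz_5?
cx_1 = 6, cy_1 = 8, cz_1 = 1, r_1 = 2, cx_2 = 4, cy_2 = 7, cz_2 = 1, w_2 = 4, d_2 = 3, cx_3 = 1, cy_3 = 8, cz_3 = 9, d_3 = 5, h_3 = 5, cx_4 = 6, cy_4 = 6, cz_4 = 5, r_4 = 1, cx_5 = 14, cy_5 = 10, cz_5 = 6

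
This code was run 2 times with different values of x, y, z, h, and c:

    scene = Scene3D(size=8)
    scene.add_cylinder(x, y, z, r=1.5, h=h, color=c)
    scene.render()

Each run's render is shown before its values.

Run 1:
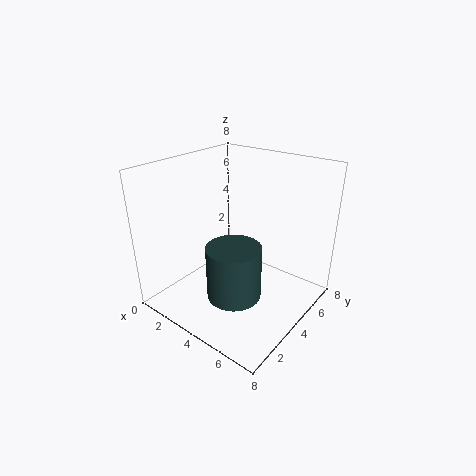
x = 4.5
y = 3
z = 1
h = 3
c = 'darkslategray'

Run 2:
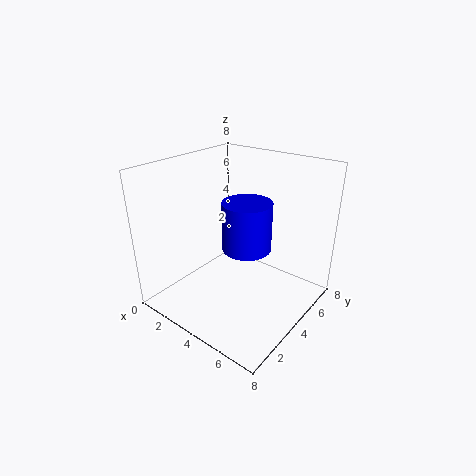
x = 3.5
y = 5.5
z = 2.5
h = 3
c = 'blue'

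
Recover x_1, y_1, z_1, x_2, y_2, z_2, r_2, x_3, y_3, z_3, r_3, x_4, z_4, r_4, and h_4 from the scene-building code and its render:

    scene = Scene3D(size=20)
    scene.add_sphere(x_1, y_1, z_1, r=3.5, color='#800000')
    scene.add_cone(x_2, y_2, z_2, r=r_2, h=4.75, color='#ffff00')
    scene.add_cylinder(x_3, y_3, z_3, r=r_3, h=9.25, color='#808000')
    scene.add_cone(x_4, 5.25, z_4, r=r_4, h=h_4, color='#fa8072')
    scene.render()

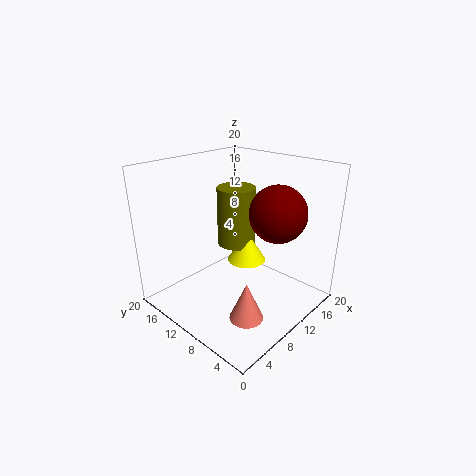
x_1 = 10; y_1 = 3.5; z_1 = 15.25; x_2 = 14.75; y_2 = 12.5; z_2 = 3.75; r_2 = 3; x_3 = 14.75; y_3 = 14.75; z_3 = 6; r_3 = 3; x_4 = 6.5; z_4 = 1; r_4 = 2.25; h_4 = 5.25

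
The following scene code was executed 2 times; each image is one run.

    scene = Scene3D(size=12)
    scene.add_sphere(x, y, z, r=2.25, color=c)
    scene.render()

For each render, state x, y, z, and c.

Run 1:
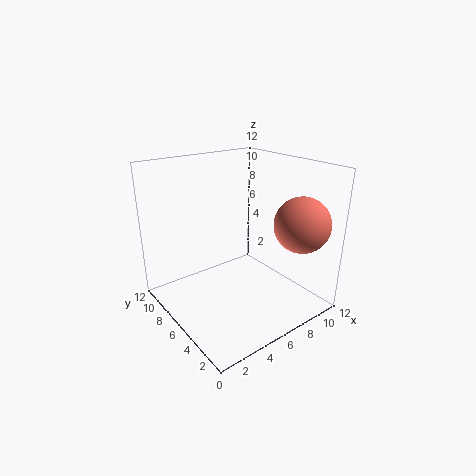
x = 9.5
y = 2.25
z = 7.5
c = 'salmon'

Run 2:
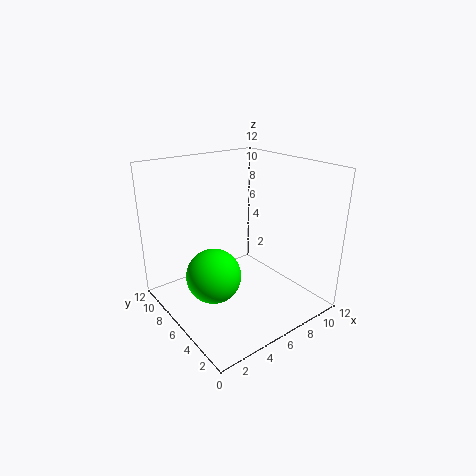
x = 3.5
y = 6
z = 3.25
c = 'lime'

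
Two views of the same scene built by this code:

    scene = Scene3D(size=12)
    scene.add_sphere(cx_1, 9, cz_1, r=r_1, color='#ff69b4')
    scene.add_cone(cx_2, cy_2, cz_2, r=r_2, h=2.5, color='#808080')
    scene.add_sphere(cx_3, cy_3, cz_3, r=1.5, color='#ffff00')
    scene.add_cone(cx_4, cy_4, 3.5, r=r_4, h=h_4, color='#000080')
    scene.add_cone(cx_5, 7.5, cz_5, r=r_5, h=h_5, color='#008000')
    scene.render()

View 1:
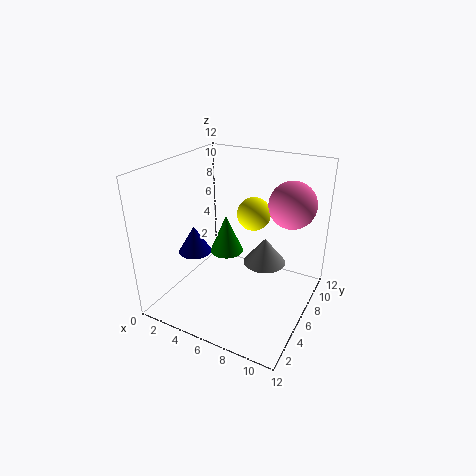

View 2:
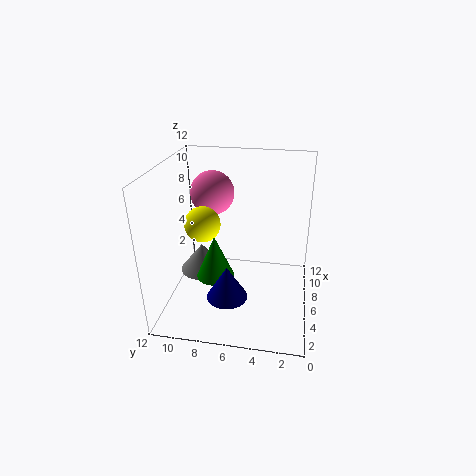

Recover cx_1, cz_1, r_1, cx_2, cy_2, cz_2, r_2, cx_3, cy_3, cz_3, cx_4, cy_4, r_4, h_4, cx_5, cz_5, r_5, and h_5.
cx_1 = 9.5, cz_1 = 8.5, r_1 = 2, cx_2 = 7, cy_2 = 9.5, cz_2 = 2, r_2 = 2, cx_3 = 6, cy_3 = 9, cz_3 = 7, cx_4 = 1.5, cy_4 = 6, r_4 = 1.5, h_4 = 2.5, cx_5 = 4, cz_5 = 3.5, r_5 = 1.5, h_5 = 3.5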